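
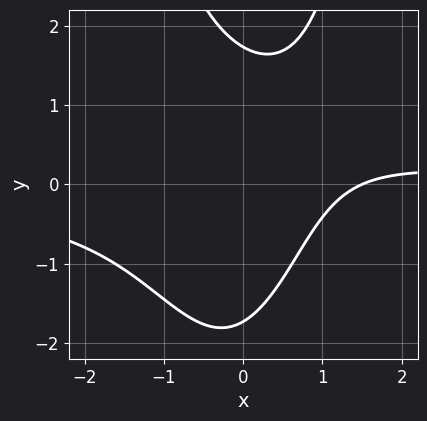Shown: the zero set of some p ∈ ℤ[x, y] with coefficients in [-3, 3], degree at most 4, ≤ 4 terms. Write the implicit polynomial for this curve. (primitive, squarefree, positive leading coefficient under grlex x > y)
(a) The degree is 3 — a generic line meets the curve in up to 3 points.
(b) Matching integer coefficients to the picture gives p.

2*x^2*y - y^2 - 2*x + 3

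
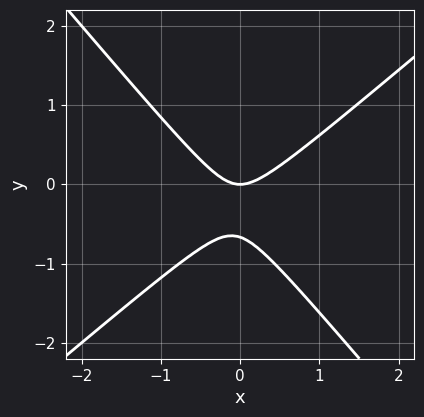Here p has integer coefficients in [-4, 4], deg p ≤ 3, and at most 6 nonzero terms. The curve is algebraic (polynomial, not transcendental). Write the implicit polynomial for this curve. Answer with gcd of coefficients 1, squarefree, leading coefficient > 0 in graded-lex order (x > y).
(a) Degree: no degree-1 curve has this shape, so deg p = 2.
(b) Reading off the gridlines: it meets the x-axis at x = 0 (among the integer gridlines); it meets the y-axis at y = 0 (among the integer gridlines).
(c) The integer polynomial consistent with all of this is the stated p.

3*x^2 - x*y - 3*y^2 - 2*y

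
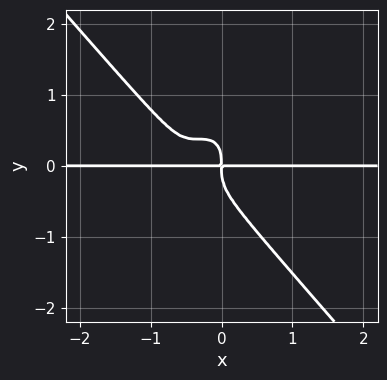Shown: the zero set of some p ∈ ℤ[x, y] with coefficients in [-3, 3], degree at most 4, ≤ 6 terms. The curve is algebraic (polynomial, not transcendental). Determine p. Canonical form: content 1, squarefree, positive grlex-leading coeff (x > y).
Degree: no degree-3 curve has this shape, so deg p = 4.
From the axis intercepts and sections: the visible x-axis segment lies entirely on the curve.
These observations pin down the coefficients.

3*x^3*y + 2*y^4 + 3*x^2*y + x*y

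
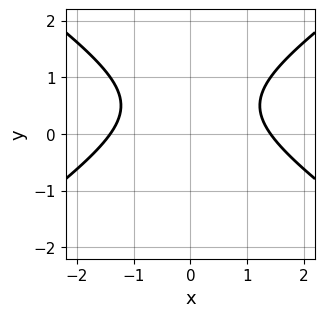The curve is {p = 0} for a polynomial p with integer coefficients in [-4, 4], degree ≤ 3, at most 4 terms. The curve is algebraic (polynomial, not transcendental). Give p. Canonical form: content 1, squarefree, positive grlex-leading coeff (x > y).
(a) deg p = 2. The shape is more complex than any degree-1 curve.
(b) Symmetries: it's symmetric under x → −x, forcing even powers of x.
(c) From the axis intercepts and sections: the curve avoids every integer y-axis point in the box.
(d) Putting this together gives p.

x^2 - 2*y^2 + 2*y - 2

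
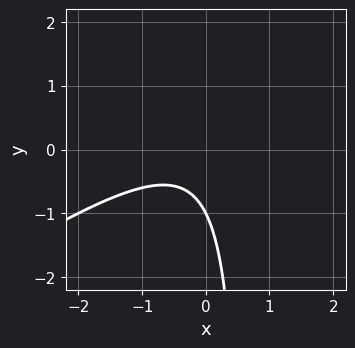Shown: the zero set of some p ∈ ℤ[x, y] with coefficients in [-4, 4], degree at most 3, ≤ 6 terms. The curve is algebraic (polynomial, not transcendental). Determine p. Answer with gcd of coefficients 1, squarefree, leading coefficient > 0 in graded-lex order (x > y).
2*x^2 - 3*x*y + x + 2*y + 2

First, the degree is 2 — a generic line meets the curve in up to 2 points.
Next, from the axis intercepts and sections: no x-intercept at any integer in the box; one y-axis crossing is at y = -1.
Finally, fitting integer coefficients to these (and the overall shape) gives p.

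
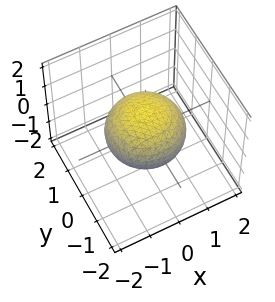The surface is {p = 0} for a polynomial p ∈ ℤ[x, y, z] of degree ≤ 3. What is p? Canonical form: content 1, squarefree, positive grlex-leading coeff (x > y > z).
2*x^2 + 2*y^2 + 3*z^2 - 3

First, deg p = 2. A closed, bounded, convex surface; a quadric.
Then, symmetries: the z ↦ −z reflection is a symmetry, so z appears only in even powers; rotational symmetry about the z-axis ⇒ p depends on x, y only through x² + y².
Next, against the integer gridlines: a circular section at z = 0 has radius between 1 and 2; the z-axis gridline crossings are at z ∈ {-1, 1}.
Finally, the integer polynomial consistent with all of this is the stated p.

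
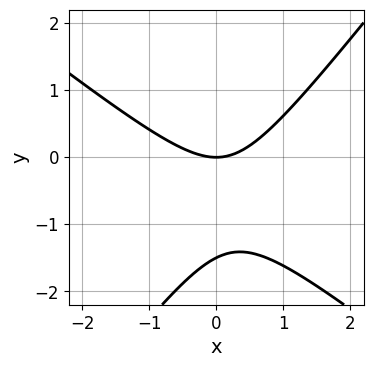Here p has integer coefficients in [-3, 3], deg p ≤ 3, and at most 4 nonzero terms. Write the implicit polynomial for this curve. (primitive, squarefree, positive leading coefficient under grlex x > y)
First, the degree is 2 — the shape is more complex than any degree-1 curve.
Then, observable constraints: one x-axis crossing is at x = 0; it crosses the y-axis at the gridline y = 0.
Finally, solving for integer coefficients yields p as stated.

2*x^2 + x*y - 2*y^2 - 3*y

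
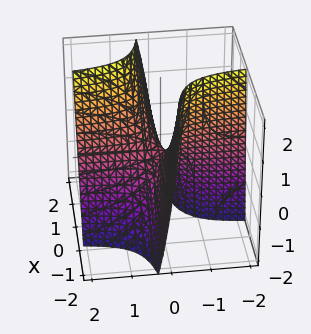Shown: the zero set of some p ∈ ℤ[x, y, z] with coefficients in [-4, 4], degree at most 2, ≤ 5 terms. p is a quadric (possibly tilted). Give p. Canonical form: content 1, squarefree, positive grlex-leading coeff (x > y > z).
(a) The degree is 2 — a generic line meets the surface in up to 2 points.
(b) Against the integer gridlines: it crosses the z-axis at the gridline z = 0; every point of the x-axis in the box is on the surface; the visible y-axis segment lies entirely on the surface.
(c) Together with the visible shape, these determine p as stated.

4*x*y - y*z - z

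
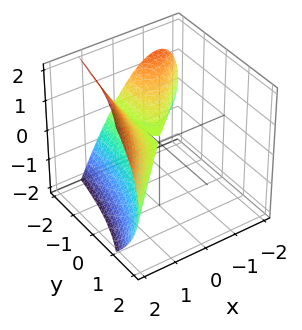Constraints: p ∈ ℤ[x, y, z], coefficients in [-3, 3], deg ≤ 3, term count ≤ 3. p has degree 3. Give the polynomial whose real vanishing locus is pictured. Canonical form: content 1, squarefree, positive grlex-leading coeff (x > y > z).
1. Degree: a generic line meets the surface in up to 3 points, so deg p = 3.
2. Against the integer gridlines: it crosses the x-axis at the gridline x = 0; it meets the z-axis at z = 0 (among the integer gridlines); the visible y-axis segment lies entirely on the surface.
3. Assembling these constraints gives the stated polynomial.

x^3 - x^2*y - z^2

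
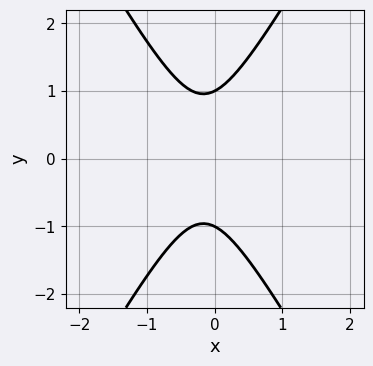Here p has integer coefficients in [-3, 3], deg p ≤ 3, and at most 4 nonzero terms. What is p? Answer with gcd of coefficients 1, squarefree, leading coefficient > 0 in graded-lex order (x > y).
3*x^2 - y^2 + x + 1

First, the degree is 2 — no degree-1 curve has this shape.
Then, symmetries: the y ↦ −y reflection is a symmetry, so y appears only in even powers.
Then, from the visible intercepts: among the integer gridlines, it crosses the y-axis at y ∈ {-1, 1}; it misses every integer gridline on the x-axis.
Finally, fitting integer coefficients to these (and the overall shape) gives p.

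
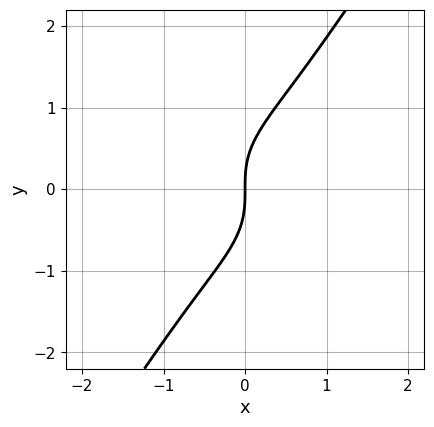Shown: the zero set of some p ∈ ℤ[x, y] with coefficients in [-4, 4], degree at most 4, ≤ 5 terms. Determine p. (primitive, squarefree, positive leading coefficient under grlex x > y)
Degree: a generic line meets the curve in up to 3 points, so deg p = 3.
Reading off the gridlines: one x-axis crossing is at x = 0; it meets the y-axis at y = 0 (among the integer gridlines).
The integer polynomial consistent with all of this is the stated p.

3*x^3 + 2*x*y^2 - 2*y^3 + 3*x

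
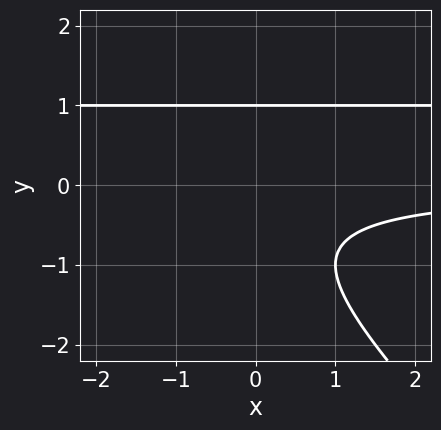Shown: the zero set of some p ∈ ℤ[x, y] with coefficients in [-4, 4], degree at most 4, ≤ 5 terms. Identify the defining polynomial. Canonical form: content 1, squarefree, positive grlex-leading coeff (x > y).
x*y^2 + y^3 - x*y - 1

Degree: no degree-2 curve has this shape, so deg p = 3.
From the axis intercepts and sections: one y-axis crossing is at y = 1; it misses every integer gridline on the x-axis.
Fitting integer coefficients to these (and the overall shape) gives p.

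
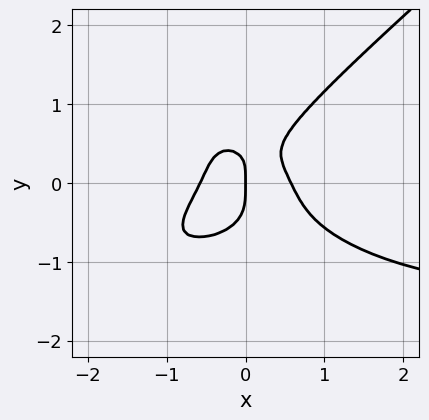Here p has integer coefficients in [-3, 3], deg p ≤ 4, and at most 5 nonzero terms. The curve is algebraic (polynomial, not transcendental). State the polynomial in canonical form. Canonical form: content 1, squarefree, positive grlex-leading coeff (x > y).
2*x^3*y - 3*y^4 + 3*x^3 + x*y - x

First, the degree is 4 — a generic line meets the curve in up to 4 points.
Then, observable constraints: it crosses the x-axis at the gridline x = 0; it crosses the y-axis at the gridline y = 0.
Finally, assembling these constraints gives the stated polynomial.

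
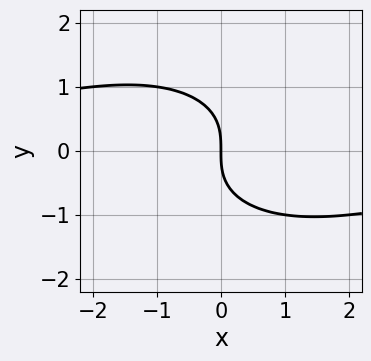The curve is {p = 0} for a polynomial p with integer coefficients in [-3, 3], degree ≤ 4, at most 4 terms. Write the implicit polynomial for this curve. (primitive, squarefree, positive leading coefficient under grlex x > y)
x^2*y + 2*y^3 + 3*x

First, deg p = 3. A generic line meets the curve in up to 3 points.
Then, against the integer gridlines: one x-axis crossing is at x = 0; it crosses the y-axis at the gridline y = 0.
Finally, assembling these constraints gives the stated polynomial.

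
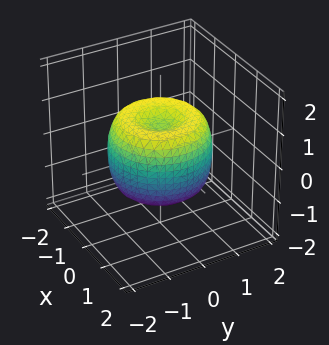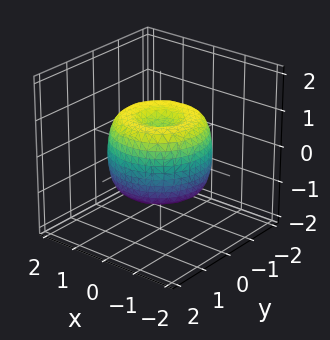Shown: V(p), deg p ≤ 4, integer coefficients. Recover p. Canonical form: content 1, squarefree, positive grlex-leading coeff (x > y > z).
(a) The degree is 4 — no degree-3 surface has this shape.
(b) Symmetries: rotational symmetry about the z-axis ⇒ p depends on x, y only through x² + y².
(c) Against the integer gridlines: a circular section at z = -1 has radius between 0 and 1.
(d) Solving for integer coefficients yields p as stated.

2*x^4 + 4*x^2*y^2 + 2*y^4 - 3*x^2 - 3*y^2 + 2*z^2 - 1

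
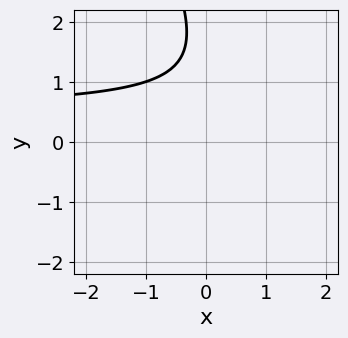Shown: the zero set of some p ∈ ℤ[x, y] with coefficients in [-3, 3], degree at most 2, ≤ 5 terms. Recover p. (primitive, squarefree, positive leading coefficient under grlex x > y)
2*x*y + y^2 - x - 3*y + 3

(a) deg p = 2.
(b) Observable constraints: the curve avoids every integer y-axis point in the box; no x-intercept at any integer in the box.
(c) Putting this together gives p.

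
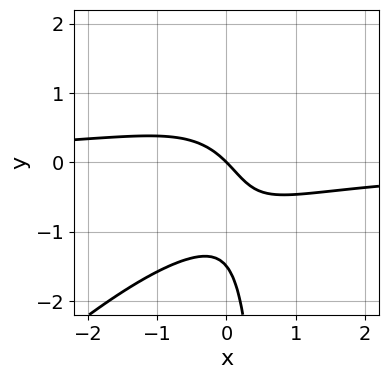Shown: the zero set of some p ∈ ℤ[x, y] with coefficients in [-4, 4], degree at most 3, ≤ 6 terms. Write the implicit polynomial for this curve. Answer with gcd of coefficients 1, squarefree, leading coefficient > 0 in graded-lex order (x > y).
3*x^2*y - 3*x*y^2 + 2*y^2 + 3*x + 3*y

First, deg p = 3. A generic line meets the curve in up to 3 points.
Then, checking where it meets the axes: it crosses the y-axis at the gridline y = 0; it meets the x-axis at x = 0 (among the integer gridlines).
Finally, assembling these constraints gives the stated polynomial.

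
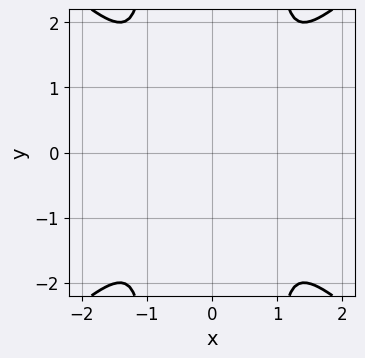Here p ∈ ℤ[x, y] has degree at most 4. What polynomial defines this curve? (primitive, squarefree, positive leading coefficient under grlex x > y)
x^4 - x^2*y^2 + y^2

1. Degree: a generic line meets the curve in up to 4 points, so deg p = 4.
2. Symmetries: mirror symmetry y ↦ −y ⇒ only even powers of y; the x ↦ −x reflection is a symmetry, so x appears only in even powers.
3. Putting this together gives p.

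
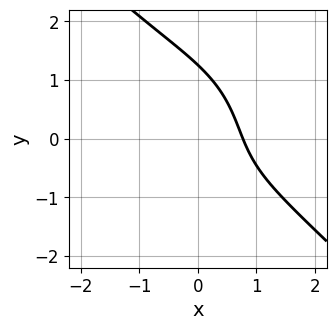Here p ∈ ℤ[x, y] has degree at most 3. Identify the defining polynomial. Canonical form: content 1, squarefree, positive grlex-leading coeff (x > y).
x^3 + y^3 + 2*x*y + 2*x - 2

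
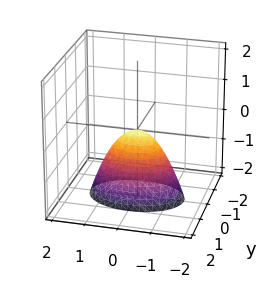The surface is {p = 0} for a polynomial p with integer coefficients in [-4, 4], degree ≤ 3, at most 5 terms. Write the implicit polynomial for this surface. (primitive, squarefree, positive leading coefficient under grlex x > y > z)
First, deg p = 2.
Then, symmetries: the y ↦ −y reflection is a symmetry, so y appears only in even powers; it's symmetric under x → −x, forcing even powers of x.
Next, reading off the gridlines: it crosses the x-axis at the gridline x = 0; it crosses the z-axis at the gridline z = 0; it meets the y-axis at y = 0 (among the integer gridlines).
Finally, these observations pin down the coefficients.

x^2 + 2*y^2 + z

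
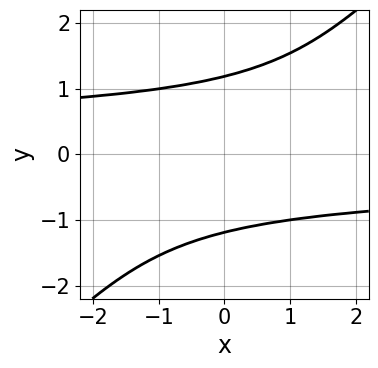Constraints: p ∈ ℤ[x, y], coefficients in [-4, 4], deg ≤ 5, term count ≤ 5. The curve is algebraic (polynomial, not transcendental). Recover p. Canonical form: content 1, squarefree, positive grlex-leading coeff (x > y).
x*y^3 - y^4 + 2

The degree is 4 — the shape is more complex than any degree-3 curve.
From the visible intercepts: no x-intercept at any integer in the box.
Assembling these constraints gives the stated polynomial.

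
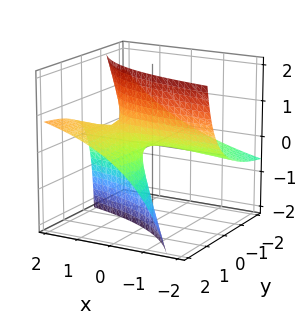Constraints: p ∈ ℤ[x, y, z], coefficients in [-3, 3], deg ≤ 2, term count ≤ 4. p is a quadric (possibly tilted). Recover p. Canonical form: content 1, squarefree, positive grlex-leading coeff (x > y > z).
x*y - x*z - 2*y*z + z

1. deg p = 2. A generic line meets the surface in up to 2 points.
2. From the axis intercepts and sections: the visible y-axis segment lies entirely on the surface; it crosses the z-axis at the gridline z = 0; the visible x-axis segment lies entirely on the surface.
3. Assembling these constraints gives the stated polynomial.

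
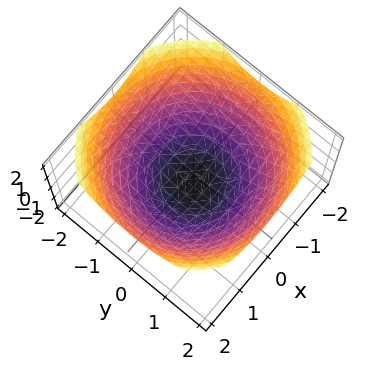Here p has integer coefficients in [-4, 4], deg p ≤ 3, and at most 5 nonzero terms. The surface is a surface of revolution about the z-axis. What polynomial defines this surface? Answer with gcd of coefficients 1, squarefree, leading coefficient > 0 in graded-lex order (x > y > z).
x^2 + y^2 - 2*z - 2

1. The degree is 2 — the shape is more complex than any degree-1 surface.
2. By symmetry, every cross-section ⟂ z is a circle, so x, y appear only via x² + y².
3. From the axis intercepts and sections: it meets the z-axis at z = -1 (among the integer gridlines); a circular section at z = 0 has radius between 1 and 2.
4. Putting this together gives p.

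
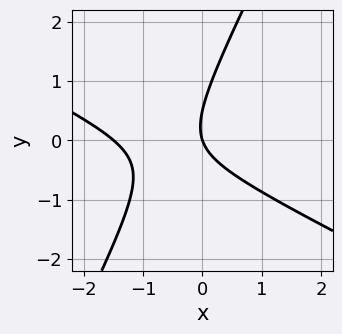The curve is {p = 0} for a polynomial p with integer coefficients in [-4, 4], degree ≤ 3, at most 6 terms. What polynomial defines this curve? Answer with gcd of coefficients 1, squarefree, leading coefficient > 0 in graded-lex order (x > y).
(a) Degree: the shape is more complex than any degree-1 curve, so deg p = 2.
(b) Observable constraints: it crosses the x-axis at the gridline x = 0; one y-axis crossing is at y = 0.
(c) Solving for integer coefficients yields p as stated.

2*x^2 + 3*x*y - 2*y^2 + 3*x + y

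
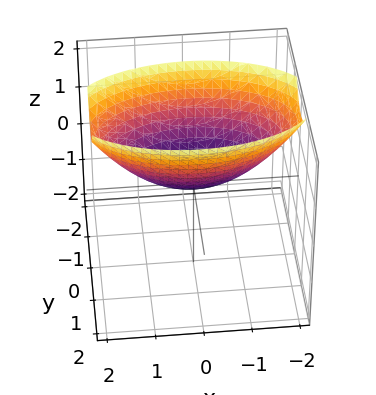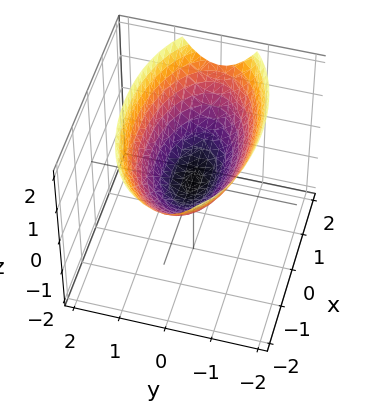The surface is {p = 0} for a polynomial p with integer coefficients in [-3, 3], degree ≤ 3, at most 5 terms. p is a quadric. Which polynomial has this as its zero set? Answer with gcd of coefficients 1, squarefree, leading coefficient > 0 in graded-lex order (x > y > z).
1. deg p = 2. A paraboloid; a quadric.
2. Symmetries: the x ↦ −x reflection is a symmetry, so x appears only in even powers; it's symmetric under y → −y, forcing even powers of y.
3. From the axis intercepts and sections: it crosses the x-axis at the gridline x = 0; one y-axis crossing is at y = 0; one z-axis crossing is at z = 0.
4. The integer polynomial consistent with all of this is the stated p.

x^2 + 3*y^2 - 3*z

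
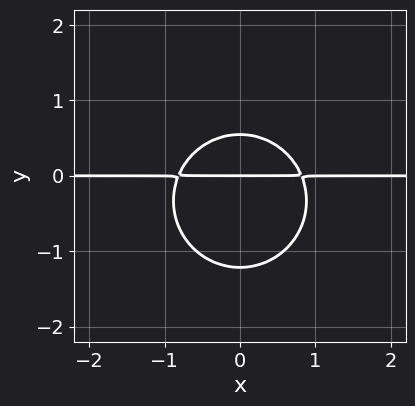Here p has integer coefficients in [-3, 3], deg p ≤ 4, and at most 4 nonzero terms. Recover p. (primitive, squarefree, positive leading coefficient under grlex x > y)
3*x^2*y + 3*y^3 + 2*y^2 - 2*y

(a) The degree is 3 — no degree-2 curve has this shape.
(b) Symmetries: mirror symmetry x ↦ −x ⇒ only even powers of x.
(c) From the visible intercepts: the visible x-axis segment lies entirely on the curve; one y-axis crossing is at y = 0.
(d) Matching integer coefficients to the picture gives p.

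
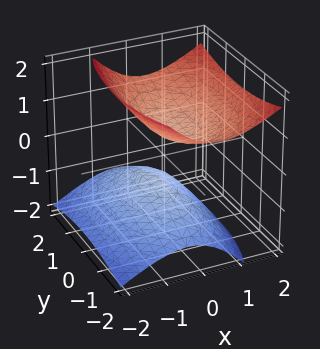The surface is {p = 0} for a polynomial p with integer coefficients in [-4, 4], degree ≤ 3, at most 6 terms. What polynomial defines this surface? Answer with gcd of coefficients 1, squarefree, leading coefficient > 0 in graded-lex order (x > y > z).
3*x^2 - 2*x*z + y^2 - 3*z^2 + 1

1. The picture has 2 separate pieces. Treating them together as one polynomial.
2. The degree is 2 — the shape is more complex than any degree-1 surface.
3. From the axis intercepts and sections: the surface avoids every integer x-axis point in the box; the surface avoids every integer y-axis point in the box.
4. Putting this together gives p.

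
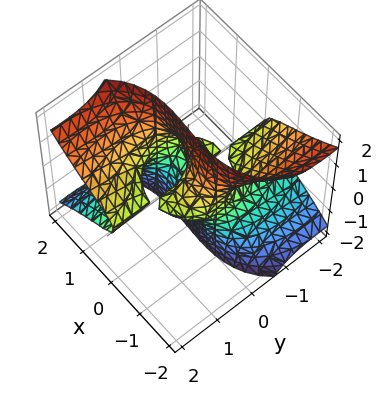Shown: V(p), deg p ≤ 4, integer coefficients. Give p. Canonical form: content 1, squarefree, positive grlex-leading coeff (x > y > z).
First, the degree is 3 — no degree-2 surface has this shape.
Then, against the integer gridlines: every point of the y-axis in the box is on the surface; every point of the z-axis in the box is on the surface; the x-axis gridline crossings are at x ∈ {-1, 0, 1}.
Finally, fitting integer coefficients to these (and the overall shape) gives p.

x^3 + x*y^2 - 3*y*z^2 - x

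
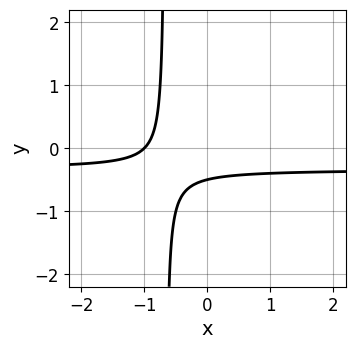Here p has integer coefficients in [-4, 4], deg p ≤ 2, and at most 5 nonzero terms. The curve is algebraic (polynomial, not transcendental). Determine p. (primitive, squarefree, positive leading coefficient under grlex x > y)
(a) The degree is 2 — no degree-1 curve has this shape.
(b) From the axis intercepts and sections: it meets the x-axis at x = -1 (among the integer gridlines).
(c) Together with the visible shape, these determine p as stated.

3*x*y + x + 2*y + 1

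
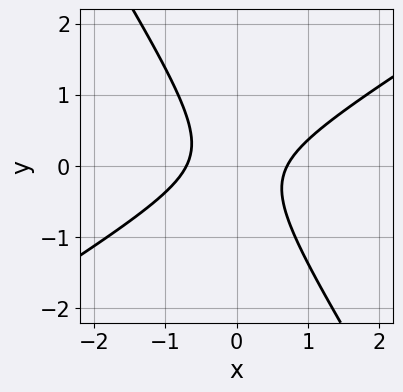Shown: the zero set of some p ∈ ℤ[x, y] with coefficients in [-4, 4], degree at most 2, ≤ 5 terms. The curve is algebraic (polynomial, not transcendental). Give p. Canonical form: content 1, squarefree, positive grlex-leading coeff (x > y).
2*x^2 - 2*x*y - 2*y^2 - 1

1. deg p = 2. A generic line meets the curve in up to 2 points.
2. Observable constraints: it misses every integer gridline on the y-axis.
3. Matching integer coefficients to the picture gives p.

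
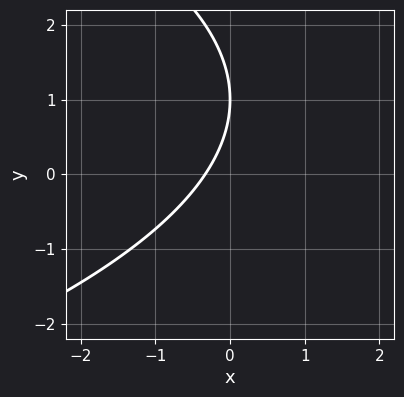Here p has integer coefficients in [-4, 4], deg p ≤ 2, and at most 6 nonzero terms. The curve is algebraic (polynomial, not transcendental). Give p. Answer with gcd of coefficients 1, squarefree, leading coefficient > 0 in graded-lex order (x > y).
y^2 + 3*x - 2*y + 1

The degree is 2 — no degree-1 curve has this shape.
Observable constraints: one y-axis crossing is at y = 1.
Together with the visible shape, these determine p as stated.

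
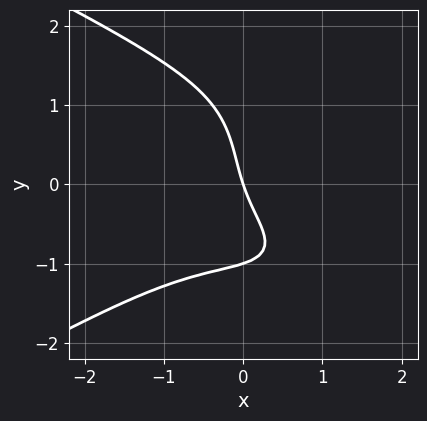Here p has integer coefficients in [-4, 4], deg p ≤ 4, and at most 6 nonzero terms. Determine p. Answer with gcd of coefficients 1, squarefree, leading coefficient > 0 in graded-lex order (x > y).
(a) Degree: no degree-3 curve has this shape, so deg p = 4.
(b) Reading off the gridlines: the y-axis gridline crossings are at y ∈ {-1, 0}; it crosses the x-axis at the gridline x = 0.
(c) Fitting integer coefficients to these (and the overall shape) gives p.

y^4 + x^3 + 2*x*y + 3*x + y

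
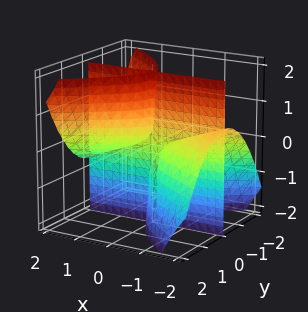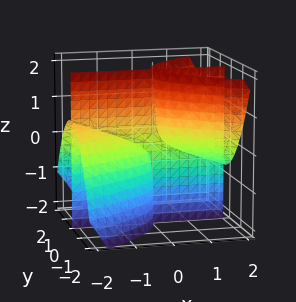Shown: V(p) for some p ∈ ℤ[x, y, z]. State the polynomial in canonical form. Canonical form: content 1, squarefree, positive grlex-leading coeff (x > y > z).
First, I count 3 distinct pieces. They look like related sheets of one shape, so recover p as a whole.
Next, deg p = 3. No degree-2 surface has this shape.
Next, from the visible intercepts: one y-axis crossing is at y = 0; every point of the x-axis in the box is on the surface; the visible z-axis segment lies entirely on the surface.
Finally, assembling these constraints gives the stated polynomial.

x^2*y + 3*x*y*z - 3*y^3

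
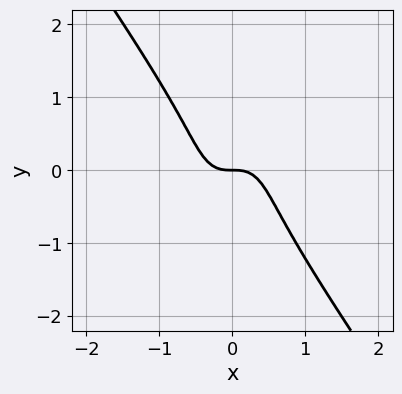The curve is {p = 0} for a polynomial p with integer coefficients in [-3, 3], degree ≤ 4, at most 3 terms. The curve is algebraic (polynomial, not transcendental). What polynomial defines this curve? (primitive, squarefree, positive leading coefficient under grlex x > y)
Degree: a generic line meets the curve in up to 3 points, so deg p = 3.
From the axis intercepts and sections: it crosses the y-axis at the gridline y = 0; it crosses the x-axis at the gridline x = 0.
Together with the visible shape, these determine p as stated.

3*x^3 + y^3 + y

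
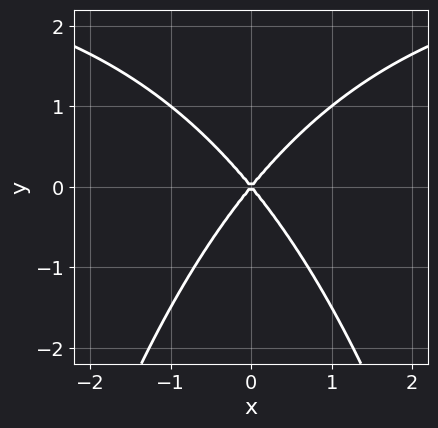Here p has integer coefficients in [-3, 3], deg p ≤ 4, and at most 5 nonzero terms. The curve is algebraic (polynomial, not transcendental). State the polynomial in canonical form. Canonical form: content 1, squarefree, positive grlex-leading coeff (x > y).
(a) Degree: the shape is more complex than any degree-2 curve, so deg p = 3.
(b) Symmetries: the x ↦ −x reflection is a symmetry, so x appears only in even powers.
(c) Reading off the gridlines: one y-axis crossing is at y = 0; it meets the x-axis at x = 0 (among the integer gridlines).
(d) Solving for integer coefficients yields p as stated.

x^2*y - 3*x^2 + 2*y^2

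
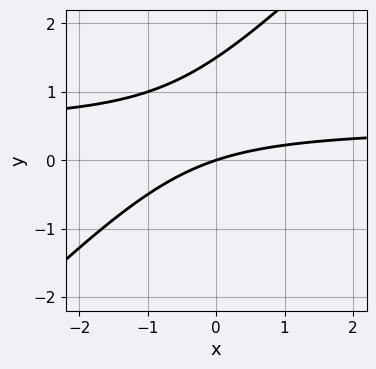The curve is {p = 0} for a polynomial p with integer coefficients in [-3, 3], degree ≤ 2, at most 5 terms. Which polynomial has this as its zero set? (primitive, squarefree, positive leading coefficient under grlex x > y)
2*x*y - 2*y^2 - x + 3*y

(a) Degree: a generic line meets the curve in up to 2 points, so deg p = 2.
(b) Against the integer gridlines: it meets the y-axis at y = 0 (among the integer gridlines); one x-axis crossing is at x = 0.
(c) Solving for integer coefficients yields p as stated.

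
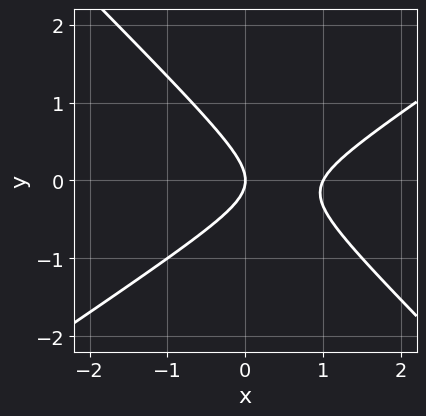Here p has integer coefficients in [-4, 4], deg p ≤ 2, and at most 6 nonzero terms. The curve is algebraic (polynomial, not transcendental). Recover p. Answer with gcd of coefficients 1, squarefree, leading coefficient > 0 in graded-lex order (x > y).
1. Degree: no degree-1 curve has this shape, so deg p = 2.
2. From the axis intercepts and sections: among the integer gridlines, it crosses the x-axis at x ∈ {0, 1}; one y-axis crossing is at y = 0.
3. Assembling these constraints gives the stated polynomial.

2*x^2 - x*y - 3*y^2 - 2*x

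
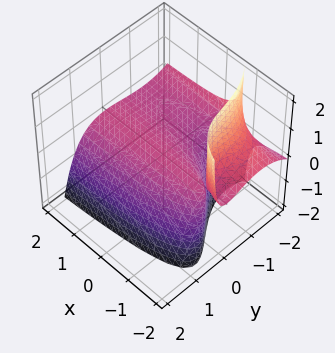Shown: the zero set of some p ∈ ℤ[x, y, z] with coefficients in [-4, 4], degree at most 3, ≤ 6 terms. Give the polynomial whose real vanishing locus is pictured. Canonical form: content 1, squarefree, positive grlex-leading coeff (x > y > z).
First, degree: no degree-2 surface has this shape, so deg p = 3.
Next, observable constraints: it meets the z-axis at z = 0 (among the integer gridlines); the visible x-axis segment lies entirely on the surface.
Finally, the integer polynomial consistent with all of this is the stated p. Check: (0, -2, 0) on the y-axis lies on the surface, and p(0, -2, 0) = 0. ✓

x*y*z - y^3 - 2*x*z - 2*y^2 - 3*z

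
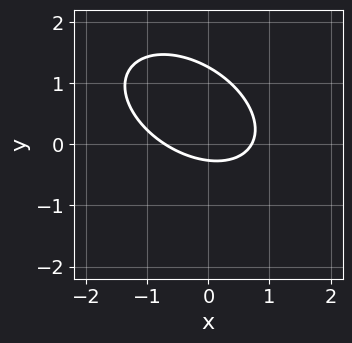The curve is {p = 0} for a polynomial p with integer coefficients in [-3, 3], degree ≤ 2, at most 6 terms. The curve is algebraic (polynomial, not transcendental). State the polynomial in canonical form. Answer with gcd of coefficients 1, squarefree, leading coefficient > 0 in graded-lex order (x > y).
2*x^2 + 2*x*y + 3*y^2 - 3*y - 1

(a) deg p = 2.
(b) Matching integer coefficients to the picture gives p.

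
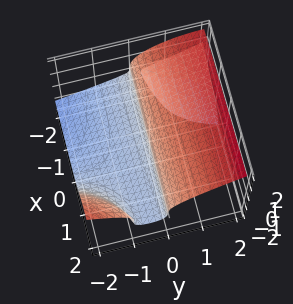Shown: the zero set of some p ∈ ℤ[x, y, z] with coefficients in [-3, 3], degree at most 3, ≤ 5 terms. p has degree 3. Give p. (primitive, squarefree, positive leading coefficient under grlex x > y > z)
x*y^2 - x*y*z - 2*z^3 + 2*y*z + 2*y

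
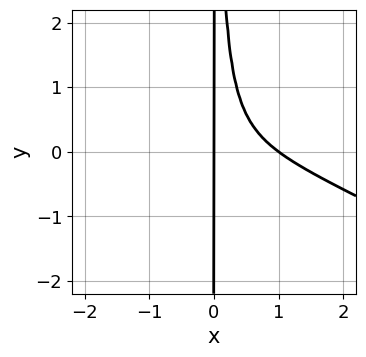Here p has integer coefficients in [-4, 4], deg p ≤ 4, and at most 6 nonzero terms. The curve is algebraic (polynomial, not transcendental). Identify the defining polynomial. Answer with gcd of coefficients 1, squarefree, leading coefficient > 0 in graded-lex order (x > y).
x^4 + 2*x^3*y + 2*x^2*y - x

First, degree: a generic line meets the curve in up to 4 points, so deg p = 4.
Next, observable constraints: the visible y-axis segment lies entirely on the curve; among the integer gridlines, it crosses the x-axis at x ∈ {0, 1}.
Finally, matching integer coefficients to the picture gives p.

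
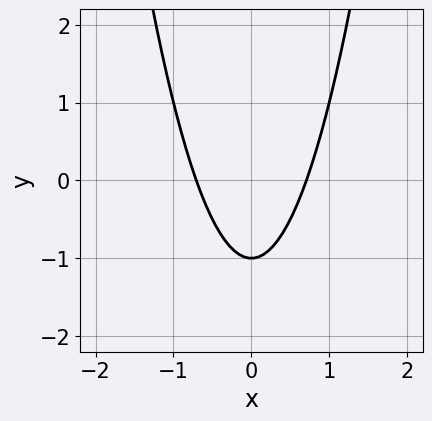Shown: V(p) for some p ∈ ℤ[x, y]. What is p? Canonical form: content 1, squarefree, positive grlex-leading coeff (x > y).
1. deg p = 2.
2. Symmetries: it's symmetric under x → −x, forcing even powers of x.
3. Checking where it meets the axes: it crosses the y-axis at the gridline y = -1.
4. The integer polynomial consistent with all of this is the stated p.

2*x^2 - y - 1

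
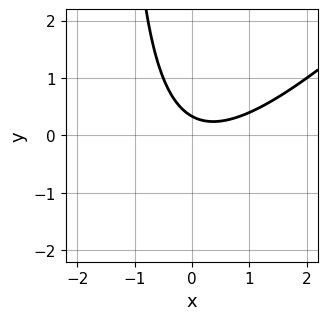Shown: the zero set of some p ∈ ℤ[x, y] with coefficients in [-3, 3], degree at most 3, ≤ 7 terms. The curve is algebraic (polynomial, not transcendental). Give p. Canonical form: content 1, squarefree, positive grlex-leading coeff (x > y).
2*x^2 - 2*x*y - x - 3*y + 1

(a) Degree: a generic line meets the curve in up to 2 points, so deg p = 2.
(b) From the visible intercepts: it misses every integer gridline on the x-axis.
(c) Assembling these constraints gives the stated polynomial.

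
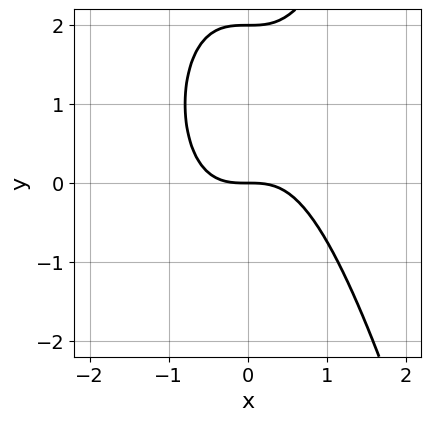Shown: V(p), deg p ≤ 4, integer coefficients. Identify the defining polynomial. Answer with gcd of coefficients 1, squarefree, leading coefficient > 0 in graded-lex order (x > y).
2*x^3 - y^2 + 2*y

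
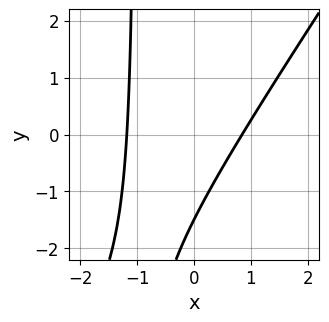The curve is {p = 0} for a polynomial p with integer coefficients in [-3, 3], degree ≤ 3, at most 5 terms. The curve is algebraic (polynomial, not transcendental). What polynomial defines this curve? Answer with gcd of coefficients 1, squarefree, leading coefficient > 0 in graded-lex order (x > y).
3*x^2 - 2*x*y + x - 2*y - 3

Degree: the shape is more complex than any degree-1 curve, so deg p = 2.
The integer polynomial consistent with all of this is the stated p.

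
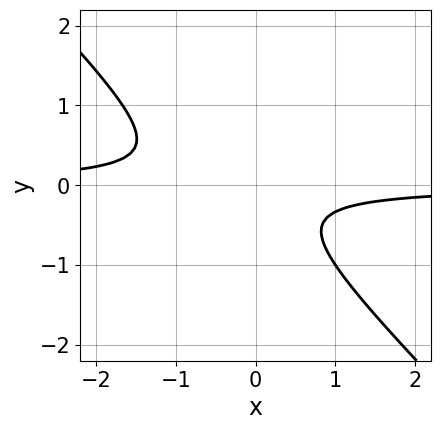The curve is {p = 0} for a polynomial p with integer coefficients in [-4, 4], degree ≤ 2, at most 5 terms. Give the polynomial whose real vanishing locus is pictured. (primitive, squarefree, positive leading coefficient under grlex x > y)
Degree: the shape is more complex than any degree-1 curve, so deg p = 2.
Observable constraints: the curve avoids every integer x-axis point in the box; the curve avoids every integer y-axis point in the box.
Solving for integer coefficients yields p as stated.

3*x*y + 3*y^2 + y + 1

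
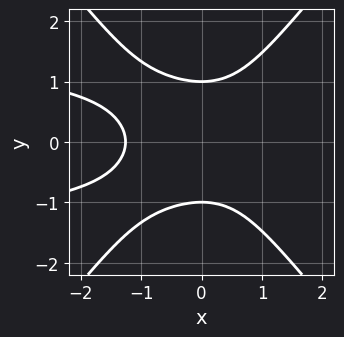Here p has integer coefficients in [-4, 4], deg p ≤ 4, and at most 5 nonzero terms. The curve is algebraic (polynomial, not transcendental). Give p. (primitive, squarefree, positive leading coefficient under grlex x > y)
3*x^2*y^2 - 2*y^4 + x^3 + 2

deg p = 4. The shape is more complex than any degree-3 curve.
Symmetries: it's symmetric under y → −y, forcing even powers of y.
Checking where it meets the axes: among the integer gridlines, it crosses the y-axis at y ∈ {-1, 1}.
Assembling these constraints gives the stated polynomial.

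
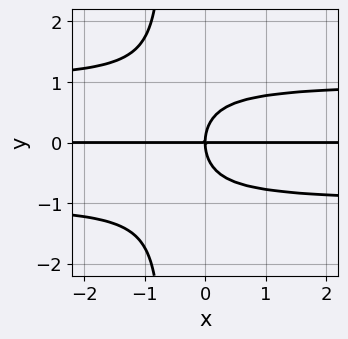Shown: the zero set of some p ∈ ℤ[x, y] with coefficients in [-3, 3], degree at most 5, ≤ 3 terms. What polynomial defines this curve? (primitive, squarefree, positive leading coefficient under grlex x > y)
3*x*y^3 + 2*y^3 - 3*x*y

1. The degree is 4 — the shape is more complex than any degree-3 curve.
2. Checking where it meets the axes: the visible x-axis segment lies entirely on the curve; it meets the y-axis at y = 0 (among the integer gridlines).
3. Matching integer coefficients to the picture gives p.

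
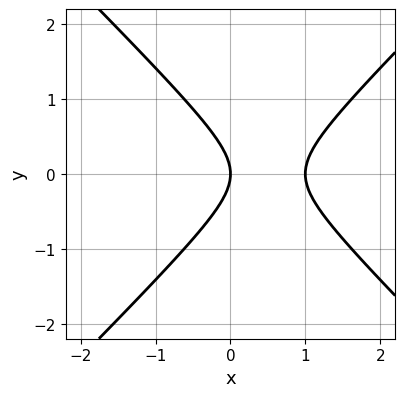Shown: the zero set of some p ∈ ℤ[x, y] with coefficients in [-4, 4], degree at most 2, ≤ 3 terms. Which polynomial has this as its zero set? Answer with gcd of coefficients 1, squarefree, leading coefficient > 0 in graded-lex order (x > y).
deg p = 2. A generic line meets the curve in up to 2 points.
Symmetries: it's symmetric under y → −y, forcing even powers of y.
Against the integer gridlines: it meets the y-axis at y = 0 (among the integer gridlines); among the integer gridlines, it crosses the x-axis at x ∈ {0, 1}.
Fitting integer coefficients to these (and the overall shape) gives p.

x^2 - y^2 - x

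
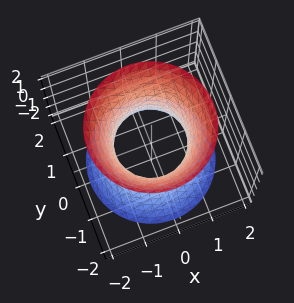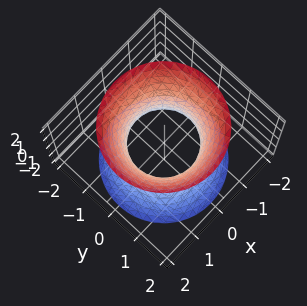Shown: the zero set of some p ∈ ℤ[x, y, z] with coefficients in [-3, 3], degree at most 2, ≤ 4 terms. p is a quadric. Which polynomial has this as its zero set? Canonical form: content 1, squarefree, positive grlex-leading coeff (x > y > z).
Degree: an hourglass — one-sheet hyperboloid; a quadric, so deg p = 2.
Symmetries: mirror symmetry z ↦ −z ⇒ only even powers of z; the surface is invariant under rotation about z: p = q(x² + y², z).
From the visible intercepts: among the integer gridlines, it crosses the y-axis at y ∈ {-1, 1}; a circular section at z = 0 has radius exactly 1; the x-axis gridline crossings are at x ∈ {-1, 1}; no z-intercept at any integer in the box.
Together with the visible shape, these determine p as stated.

2*x^2 + 2*y^2 - z^2 - 2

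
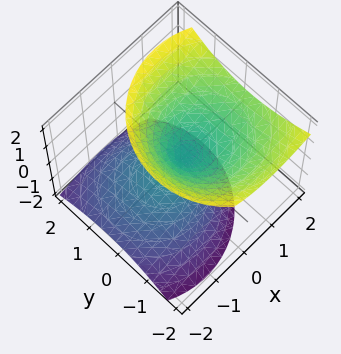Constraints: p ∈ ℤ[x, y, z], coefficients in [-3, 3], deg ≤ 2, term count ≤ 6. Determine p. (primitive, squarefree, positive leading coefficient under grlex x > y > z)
First, the picture has 2 separate pieces. They look like related sheets of one shape, so recover p as a whole.
Next, degree: a generic line meets the surface in up to 2 points, so deg p = 2.
Then, reading off the gridlines: it crosses the y-axis at the gridline y = 0; it meets the z-axis at z = 0 (among the integer gridlines).
Finally, together with the visible shape, these determine p as stated.

2*x^2 - 2*x*z + 2*y^2 + y*z - 2*z^2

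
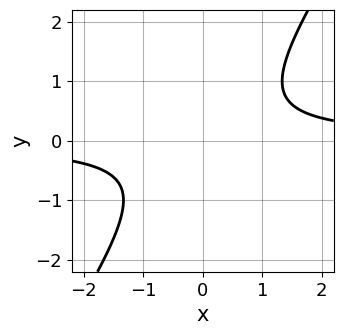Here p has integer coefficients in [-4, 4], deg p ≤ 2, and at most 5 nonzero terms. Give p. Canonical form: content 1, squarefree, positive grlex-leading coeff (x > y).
1. The degree is 2 — no degree-1 curve has this shape.
2. Checking where it meets the axes: no x-intercept at any integer in the box; no y-intercept at any integer in the box.
3. Together with the visible shape, these determine p as stated.

3*x*y - 2*y^2 - 2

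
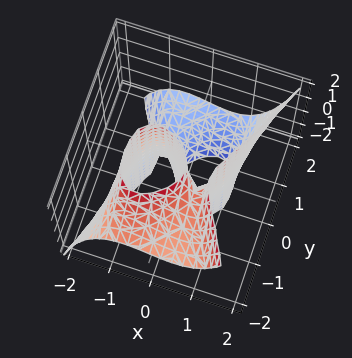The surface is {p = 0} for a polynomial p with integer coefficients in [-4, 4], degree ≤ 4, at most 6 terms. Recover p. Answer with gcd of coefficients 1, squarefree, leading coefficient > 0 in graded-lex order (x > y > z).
First, the degree is 3 — a generic line meets the surface in up to 3 points.
Then, observable constraints: the visible z-axis segment lies entirely on the surface; it meets the y-axis at y = 0 (among the integer gridlines).
Finally, matching integer coefficients to the picture gives p. Check: (-1, 0, 0) on the x-axis lies on the surface, and p(-1, 0, 0) = 0. ✓

2*x^3 - y^2*z - 2*x - 2*y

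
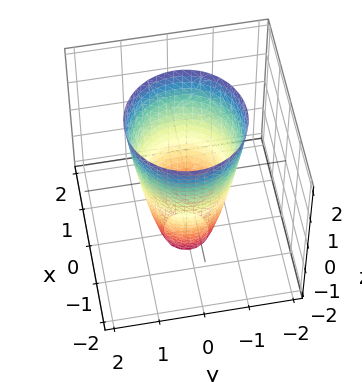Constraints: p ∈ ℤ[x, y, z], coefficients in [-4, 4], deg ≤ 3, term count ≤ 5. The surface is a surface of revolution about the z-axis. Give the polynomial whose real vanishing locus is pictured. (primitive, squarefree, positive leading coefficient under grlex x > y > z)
The degree is 2 — a generic line meets the surface in up to 2 points.
Symmetries: rotational symmetry about the z-axis ⇒ p depends on x, y only through x² + y².
Reading off the gridlines: the y-axis gridline crossings are at y ∈ {-1, 1}; among the integer gridlines, it crosses the x-axis at x ∈ {-1, 1}; no z-intercept at any integer in the box.
The integer polynomial consistent with all of this is the stated p.

3*x^2 + 3*y^2 - z - 3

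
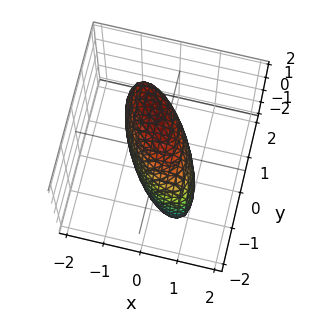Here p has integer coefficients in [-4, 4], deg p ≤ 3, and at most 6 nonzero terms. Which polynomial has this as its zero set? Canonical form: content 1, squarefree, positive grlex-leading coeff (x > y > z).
3*x^2 + 3*x*y + 2*y^2 - y*z + z^2 - 2

(a) The degree is 2 — no degree-1 surface has this shape.
(b) Observable constraints: among the integer gridlines, it crosses the y-axis at y ∈ {-1, 1}.
(c) Putting this together gives p.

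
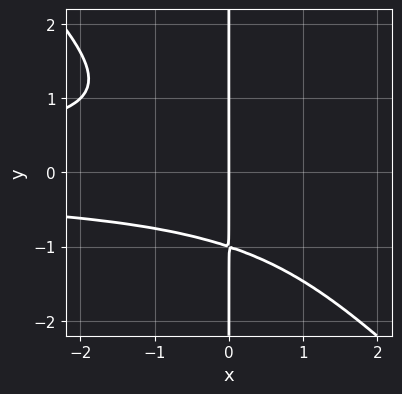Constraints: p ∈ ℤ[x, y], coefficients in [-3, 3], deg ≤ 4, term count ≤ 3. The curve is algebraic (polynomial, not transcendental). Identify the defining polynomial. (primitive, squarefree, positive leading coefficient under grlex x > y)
x^2*y^2 + x*y^3 + x

The degree is 4 — the shape is more complex than any degree-3 curve.
Checking where it meets the axes: it crosses the x-axis at the gridline x = 0; every point of the y-axis in the box is on the curve.
Fitting integer coefficients to these (and the overall shape) gives p.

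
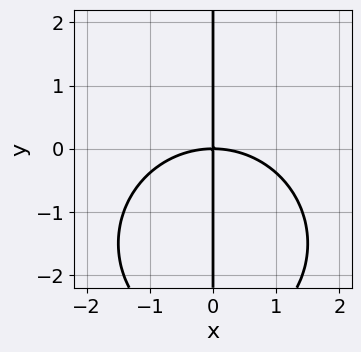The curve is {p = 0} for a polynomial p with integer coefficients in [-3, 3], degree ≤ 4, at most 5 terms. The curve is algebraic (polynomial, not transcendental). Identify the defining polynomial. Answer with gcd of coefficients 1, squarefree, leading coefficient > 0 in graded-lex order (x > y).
x^3 + x*y^2 + 3*x*y

Degree: no degree-2 curve has this shape, so deg p = 3.
From the axis intercepts and sections: the visible y-axis segment lies entirely on the curve; it crosses the x-axis at the gridline x = 0.
Assembling these constraints gives the stated polynomial.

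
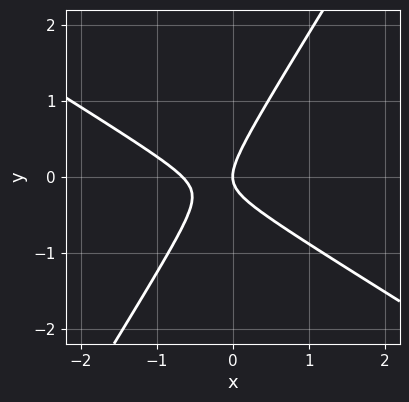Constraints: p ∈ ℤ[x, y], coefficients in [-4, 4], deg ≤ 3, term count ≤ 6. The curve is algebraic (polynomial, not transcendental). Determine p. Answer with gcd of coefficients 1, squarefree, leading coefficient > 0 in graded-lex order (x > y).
(a) The degree is 2 — no degree-1 curve has this shape.
(b) Checking where it meets the axes: it crosses the y-axis at the gridline y = 0; it meets the x-axis at x = 0 (among the integer gridlines).
(c) Fitting integer coefficients to these (and the overall shape) gives p.

3*x^2 + 3*x*y - 3*y^2 + 2*x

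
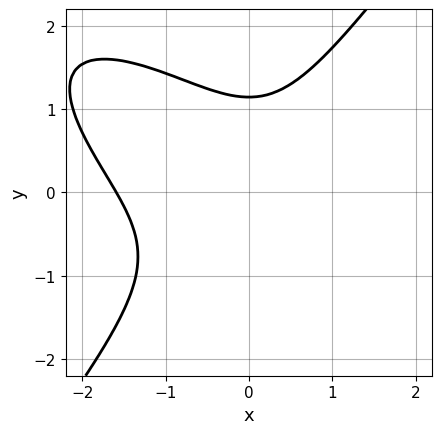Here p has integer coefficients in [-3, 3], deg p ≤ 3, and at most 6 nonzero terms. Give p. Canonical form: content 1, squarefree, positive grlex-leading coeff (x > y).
First, deg p = 3.
Finally, putting this together gives p.

2*x^3 + 2*x^2*y - 2*y^3 + 2*x^2 + 3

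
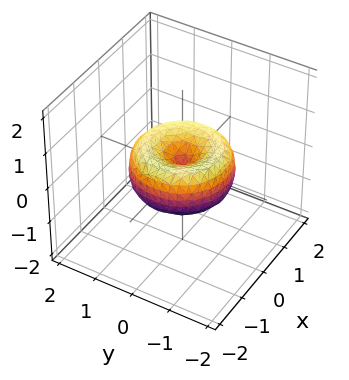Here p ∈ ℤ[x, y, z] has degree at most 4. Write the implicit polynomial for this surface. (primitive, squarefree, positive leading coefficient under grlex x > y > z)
2*x^4 + 4*x^2*y^2 + 2*y^4 - 3*x^2 - 3*y^2 + 3*z^2

(a) deg p = 4.
(b) Symmetries: the z-axis is an axis of rotation, so x and y enter only as x² + y².
(c) Observable constraints: it meets the y-axis at y = 0 (among the integer gridlines); it meets the x-axis at x = 0 (among the integer gridlines); it meets the z-axis at z = 0 (among the integer gridlines); a circular section at z = 0 has radius between 1 and 2.
(d) Solving for integer coefficients yields p as stated.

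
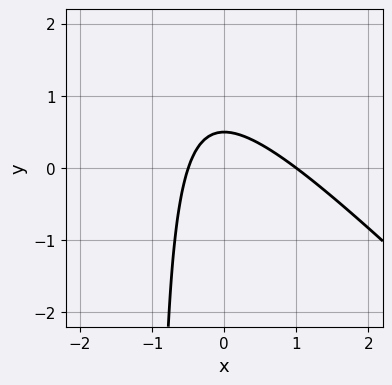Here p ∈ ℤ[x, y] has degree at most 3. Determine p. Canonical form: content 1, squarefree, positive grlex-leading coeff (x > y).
2*x^2 + 2*x*y - x + 2*y - 1

1. The degree is 2 — the shape is more complex than any degree-1 curve.
2. Reading off the gridlines: one x-axis crossing is at x = 1.
3. Solving for integer coefficients yields p as stated.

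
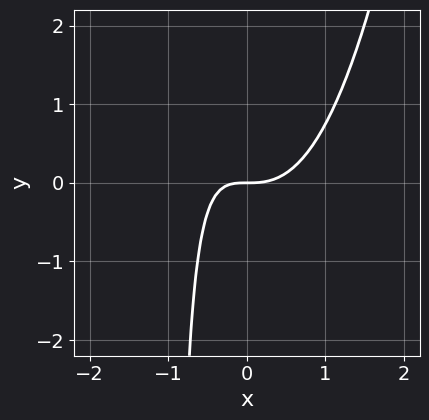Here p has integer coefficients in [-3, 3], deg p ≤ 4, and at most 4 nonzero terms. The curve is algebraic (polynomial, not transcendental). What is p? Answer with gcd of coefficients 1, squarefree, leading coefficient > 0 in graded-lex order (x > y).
3*x^3 - 2*x*y - 2*y

Degree: a generic line meets the curve in up to 3 points, so deg p = 3.
Checking where it meets the axes: one x-axis crossing is at x = 0; it meets the y-axis at y = 0 (among the integer gridlines).
Together with the visible shape, these determine p as stated.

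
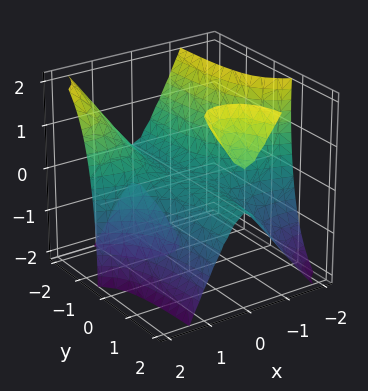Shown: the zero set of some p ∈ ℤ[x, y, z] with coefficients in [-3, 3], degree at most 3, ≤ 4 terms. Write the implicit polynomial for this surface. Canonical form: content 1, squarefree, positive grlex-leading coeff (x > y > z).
x^3 + 3*x^2*y - y*z^2 + 2*z

1. There are 3 components. Treating them together as one polynomial.
2. The degree is 3 — no degree-2 surface has this shape.
3. Checking where it meets the axes: one x-axis crossing is at x = 0; one z-axis crossing is at z = 0; every point of the y-axis in the box is on the surface.
4. Together with the visible shape, these determine p as stated.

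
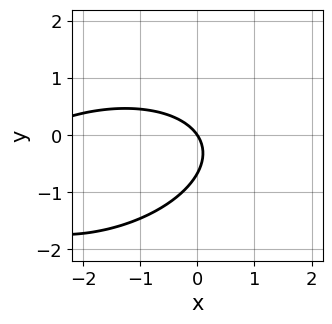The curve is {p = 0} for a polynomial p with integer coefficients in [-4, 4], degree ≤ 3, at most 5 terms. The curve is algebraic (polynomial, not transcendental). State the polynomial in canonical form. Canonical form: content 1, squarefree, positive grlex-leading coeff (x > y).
First, deg p = 2. No degree-1 curve has this shape.
Next, observable constraints: it crosses the y-axis at the gridline y = 0; it meets the x-axis at x = 0 (among the integer gridlines).
Finally, together with the visible shape, these determine p as stated.

x^2 - x*y + 3*y^2 + 3*x + 2*y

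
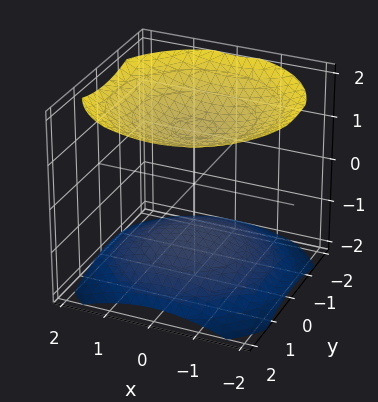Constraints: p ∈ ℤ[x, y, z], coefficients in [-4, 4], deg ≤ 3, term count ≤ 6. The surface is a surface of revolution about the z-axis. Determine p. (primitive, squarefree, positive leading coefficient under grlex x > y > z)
x^2 + y^2 - 2*z^2 + 3

(a) The picture has 2 separate pieces. Treating them together as one polynomial.
(b) deg p = 2. No degree-1 surface has this shape.
(c) Symmetry: the z-axis is an axis of rotation, so x and y enter only as x² + y².
(d) Checking where it meets the axes: it misses every integer gridline on the y-axis; the surface avoids every integer x-axis point in the box.
(e) Fitting integer coefficients to these (and the overall shape) gives p.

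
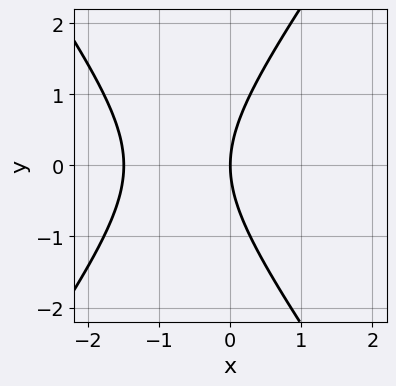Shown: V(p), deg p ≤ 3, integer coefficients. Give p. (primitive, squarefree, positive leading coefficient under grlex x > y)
Degree: a generic line meets the curve in up to 2 points, so deg p = 2.
Symmetries: mirror symmetry y ↦ −y ⇒ only even powers of y.
From the visible intercepts: it crosses the x-axis at the gridline x = 0; it crosses the y-axis at the gridline y = 0.
Fitting integer coefficients to these (and the overall shape) gives p.

2*x^2 - y^2 + 3*x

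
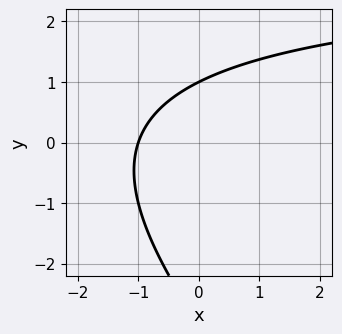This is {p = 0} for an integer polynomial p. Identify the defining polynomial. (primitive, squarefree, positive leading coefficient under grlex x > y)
1. The degree is 2 — a generic line meets the curve in up to 2 points.
2. Reading off the gridlines: it meets the x-axis at x = -1 (among the integer gridlines); one y-axis crossing is at y = 1.
3. Matching integer coefficients to the picture gives p.

x*y + y^2 - 3*x + 2*y - 3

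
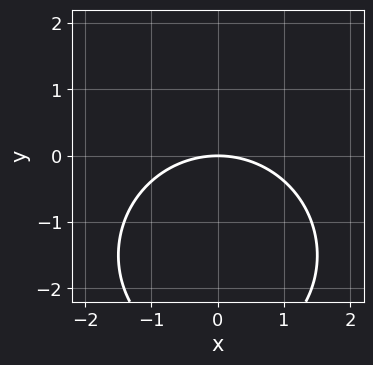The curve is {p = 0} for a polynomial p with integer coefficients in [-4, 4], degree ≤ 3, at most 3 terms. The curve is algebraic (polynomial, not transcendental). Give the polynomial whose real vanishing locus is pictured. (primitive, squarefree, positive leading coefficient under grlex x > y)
x^2 + y^2 + 3*y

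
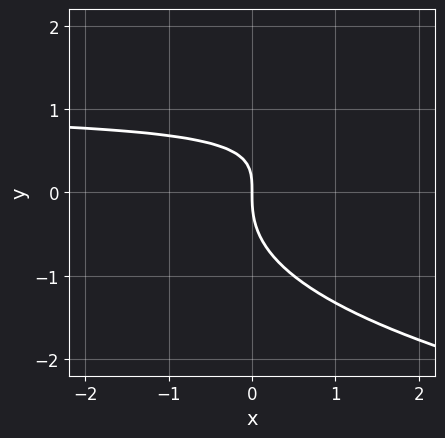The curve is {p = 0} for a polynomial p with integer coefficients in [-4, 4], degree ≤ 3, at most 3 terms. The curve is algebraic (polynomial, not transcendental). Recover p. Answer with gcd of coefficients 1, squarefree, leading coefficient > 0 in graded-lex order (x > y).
y^3 - x*y + x

1. The degree is 3 — the shape is more complex than any degree-2 curve.
2. Observable constraints: it crosses the x-axis at the gridline x = 0; it crosses the y-axis at the gridline y = 0.
3. Fitting integer coefficients to these (and the overall shape) gives p.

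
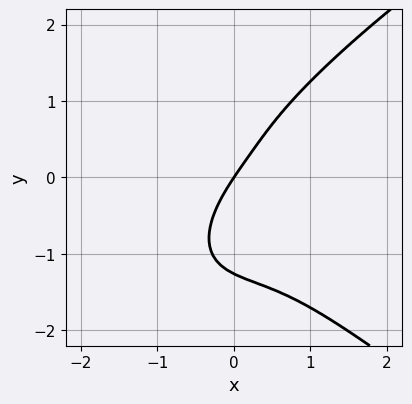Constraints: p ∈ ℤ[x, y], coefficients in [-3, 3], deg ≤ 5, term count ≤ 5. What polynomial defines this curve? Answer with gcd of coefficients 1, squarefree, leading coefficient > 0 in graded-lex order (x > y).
y^4 - 3*x^3 + x^2 - 3*x + 2*y

First, degree: a generic line meets the curve in up to 4 points, so deg p = 4.
Then, from the axis intercepts and sections: it meets the x-axis at x = 0 (among the integer gridlines); one y-axis crossing is at y = 0.
Finally, together with the visible shape, these determine p as stated.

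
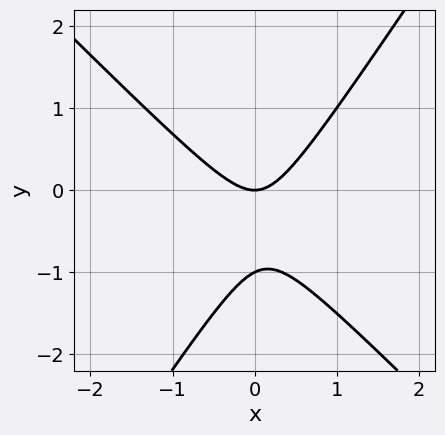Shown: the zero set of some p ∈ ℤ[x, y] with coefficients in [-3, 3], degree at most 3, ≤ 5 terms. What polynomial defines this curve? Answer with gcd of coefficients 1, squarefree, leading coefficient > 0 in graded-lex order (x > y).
3*x^2 + x*y - 2*y^2 - 2*y

(a) The degree is 2 — no degree-1 curve has this shape.
(b) From the visible intercepts: it meets the x-axis at x = 0 (among the integer gridlines); among the integer gridlines, it crosses the y-axis at y ∈ {-1, 0}.
(c) The integer polynomial consistent with all of this is the stated p.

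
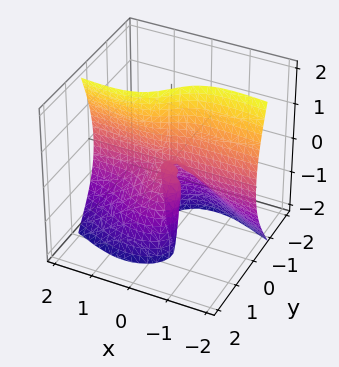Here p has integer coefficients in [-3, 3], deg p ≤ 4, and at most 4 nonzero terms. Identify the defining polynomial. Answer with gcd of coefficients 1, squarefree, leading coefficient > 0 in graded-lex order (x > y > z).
1. deg p = 3. A generic line meets the surface in up to 3 points.
2. Reading off the gridlines: every point of the x-axis in the box is on the surface; the visible z-axis segment lies entirely on the surface; it crosses the y-axis at the gridline y = 0.
3. Matching integer coefficients to the picture gives p.

3*x^2*y - x*z^2 + 3*y^3 + 2*y*z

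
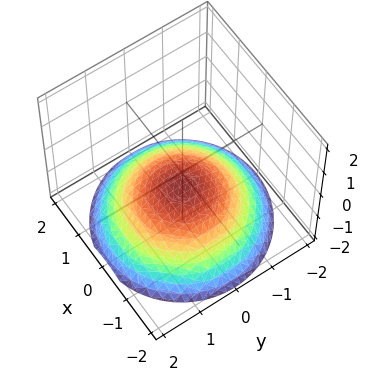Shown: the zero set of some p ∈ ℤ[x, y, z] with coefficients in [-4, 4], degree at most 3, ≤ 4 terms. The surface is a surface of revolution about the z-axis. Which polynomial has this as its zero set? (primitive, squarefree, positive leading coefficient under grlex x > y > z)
x^2 + y^2 + 3*z + 2

(a) The degree is 2 — the shape is more complex than any degree-1 surface.
(b) Symmetries: the surface is invariant under rotation about z: p = q(x² + y², z).
(c) Reading off the gridlines: it misses every integer gridline on the y-axis; it misses every integer gridline on the x-axis.
(d) The integer polynomial consistent with all of this is the stated p.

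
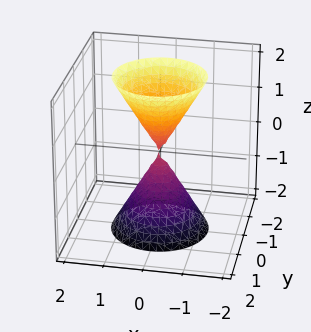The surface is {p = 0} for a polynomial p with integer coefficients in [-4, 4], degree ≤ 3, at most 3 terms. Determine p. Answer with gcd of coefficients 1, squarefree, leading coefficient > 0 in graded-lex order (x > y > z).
First, the picture has 2 separate pieces.
Next, degree: a double cone through the origin; a quadric, so deg p = 2.
Next, symmetries: mirror symmetry z ↦ −z ⇒ only even powers of z; the z-axis is an axis of rotation, so x and y enter only as x² + y².
Next, observable constraints: a circular section at z = 2 has radius between 1 and 2; one y-axis crossing is at y = 0; one x-axis crossing is at x = 0; it meets the z-axis at z = 0 (among the integer gridlines).
Finally, these observations pin down the coefficients.

3*x^2 + 3*y^2 - z^2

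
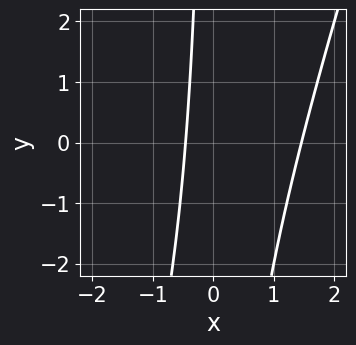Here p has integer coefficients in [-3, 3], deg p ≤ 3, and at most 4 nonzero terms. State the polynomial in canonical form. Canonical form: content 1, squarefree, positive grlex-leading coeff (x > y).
3*x^2 - x*y - 3*x - 2

(a) The degree is 2 — a generic line meets the curve in up to 2 points.
(b) From the visible intercepts: no y-intercept at any integer in the box.
(c) Assembling these constraints gives the stated polynomial.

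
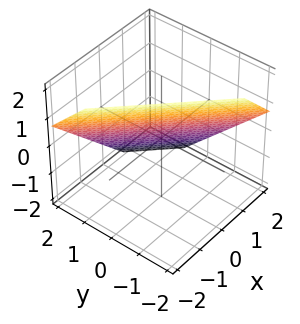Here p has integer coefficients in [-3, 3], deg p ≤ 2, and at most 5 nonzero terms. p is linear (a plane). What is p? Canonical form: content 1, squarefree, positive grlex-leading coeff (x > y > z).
3*x + 3*y + 3*z - 2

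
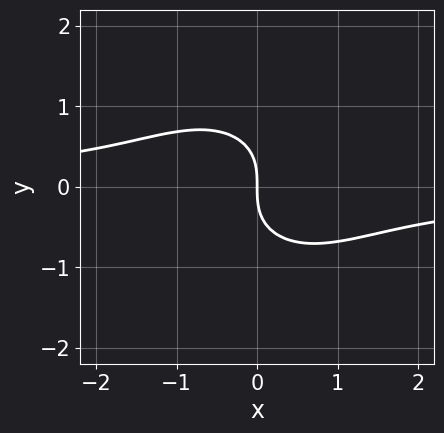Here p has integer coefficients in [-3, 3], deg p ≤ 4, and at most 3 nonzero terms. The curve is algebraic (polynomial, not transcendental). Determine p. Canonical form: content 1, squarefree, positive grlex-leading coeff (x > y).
(a) deg p = 3.
(b) Against the integer gridlines: one y-axis crossing is at y = 0; it crosses the x-axis at the gridline x = 0.
(c) Fitting integer coefficients to these (and the overall shape) gives p.

x^2*y + y^3 + x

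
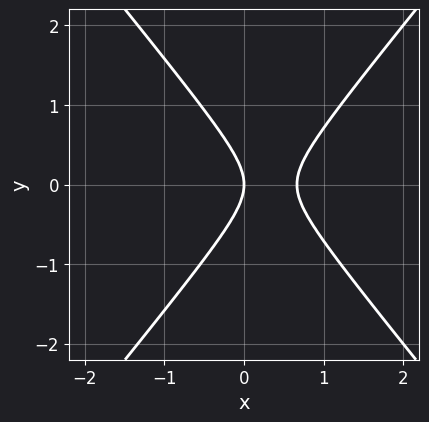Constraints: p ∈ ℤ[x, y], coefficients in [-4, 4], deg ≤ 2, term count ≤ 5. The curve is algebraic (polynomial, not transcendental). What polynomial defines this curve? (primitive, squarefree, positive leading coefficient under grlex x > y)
1. deg p = 2. The shape is more complex than any degree-1 curve.
2. Symmetries: mirror symmetry y ↦ −y ⇒ only even powers of y.
3. From the visible intercepts: one x-axis crossing is at x = 0; one y-axis crossing is at y = 0.
4. Together with the visible shape, these determine p as stated.

3*x^2 - 2*y^2 - 2*x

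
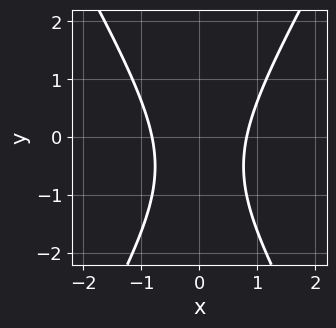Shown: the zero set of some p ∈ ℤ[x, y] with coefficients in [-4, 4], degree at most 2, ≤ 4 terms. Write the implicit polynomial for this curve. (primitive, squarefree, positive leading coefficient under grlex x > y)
(a) The degree is 2 — a generic line meets the curve in up to 2 points.
(b) Symmetries: it's symmetric under x → −x, forcing even powers of x.
(c) From the axis intercepts and sections: the curve avoids every integer y-axis point in the box.
(d) Assembling these constraints gives the stated polynomial.

3*x^2 - y^2 - y - 2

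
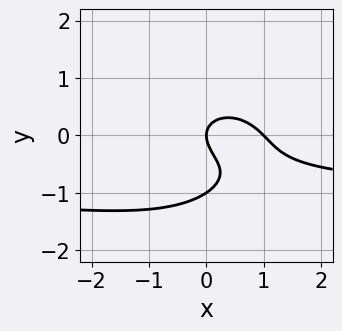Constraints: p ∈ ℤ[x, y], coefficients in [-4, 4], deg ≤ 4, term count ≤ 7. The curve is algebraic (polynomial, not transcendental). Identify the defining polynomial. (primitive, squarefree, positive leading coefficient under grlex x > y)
deg p = 3.
Against the integer gridlines: the y-axis gridline crossings are at y ∈ {-1, 0}; the x-axis gridline crossings are at x ∈ {0, 1}.
Matching integer coefficients to the picture gives p.

2*x^2*y + 3*y^3 + 2*x^2 + 3*y^2 - 2*x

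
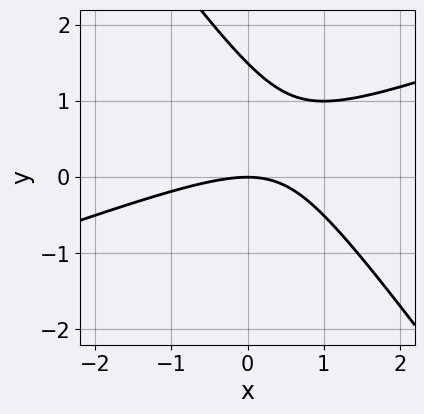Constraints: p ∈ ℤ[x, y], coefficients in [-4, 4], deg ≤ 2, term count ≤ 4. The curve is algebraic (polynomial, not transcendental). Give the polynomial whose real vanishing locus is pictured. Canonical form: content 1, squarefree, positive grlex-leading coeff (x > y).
x^2 - 2*x*y - 2*y^2 + 3*y

Degree: a generic line meets the curve in up to 2 points, so deg p = 2.
From the axis intercepts and sections: it meets the x-axis at x = 0 (among the integer gridlines); it crosses the y-axis at the gridline y = 0.
Putting this together gives p.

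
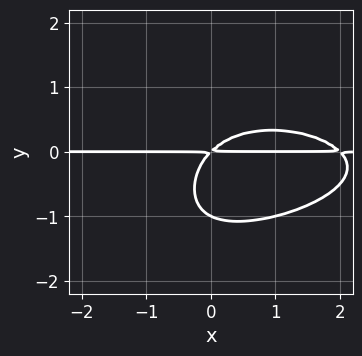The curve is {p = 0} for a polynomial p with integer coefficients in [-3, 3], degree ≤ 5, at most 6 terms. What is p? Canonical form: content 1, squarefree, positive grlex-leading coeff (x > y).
(a) deg p = 4.
(b) Observable constraints: every point of the x-axis in the box is on the curve; it crosses the y-axis at the gridline y = -1.
(c) These observations pin down the coefficients.

x*y^3 + x^2*y + 2*y^3 - 2*x*y + 2*y^2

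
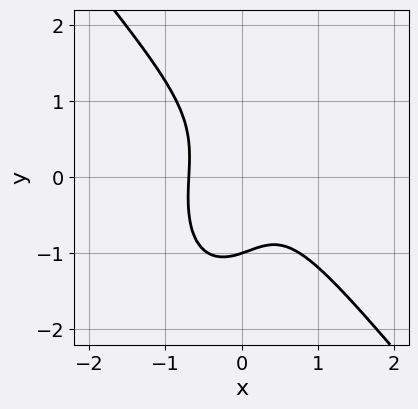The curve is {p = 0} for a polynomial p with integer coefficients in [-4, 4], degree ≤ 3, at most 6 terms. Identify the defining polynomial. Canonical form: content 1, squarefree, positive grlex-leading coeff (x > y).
1. The degree is 3 — no degree-2 curve has this shape.
2. From the axis intercepts and sections: it meets the y-axis at y = -1 (among the integer gridlines).
3. These observations pin down the coefficients.

3*x^3 + x^2*y + y^3 + x*y + 1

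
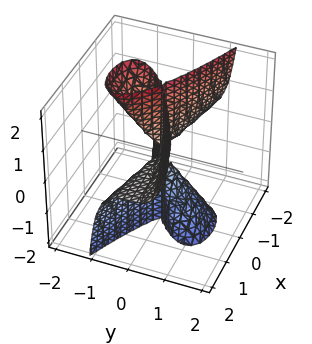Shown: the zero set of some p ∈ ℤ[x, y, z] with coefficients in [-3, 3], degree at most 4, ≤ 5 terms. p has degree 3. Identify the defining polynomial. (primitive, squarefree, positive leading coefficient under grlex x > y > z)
x^2*z - 3*y^3 - 2*y^2*z

The degree is 3 — the shape is more complex than any degree-2 surface.
Against the integer gridlines: the visible x-axis segment lies entirely on the surface; every point of the z-axis in the box is on the surface.
Matching integer coefficients to the picture gives p.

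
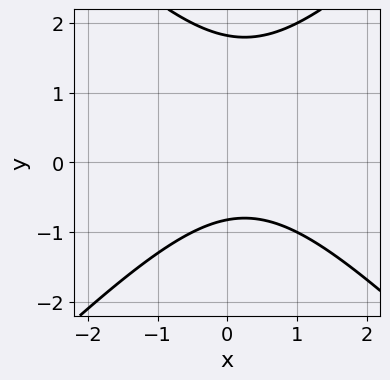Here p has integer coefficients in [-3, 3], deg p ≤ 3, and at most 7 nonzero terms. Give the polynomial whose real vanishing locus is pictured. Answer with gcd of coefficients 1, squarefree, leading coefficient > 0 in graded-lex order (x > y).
First, the degree is 2 — a generic line meets the curve in up to 2 points.
Then, reading off the gridlines: no x-intercept at any integer in the box.
Finally, matching integer coefficients to the picture gives p.

2*x^2 - 2*y^2 - x + 2*y + 3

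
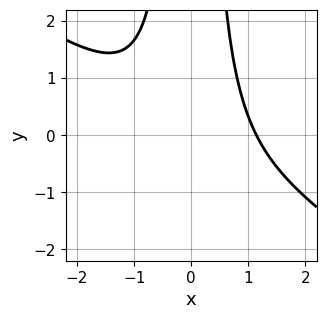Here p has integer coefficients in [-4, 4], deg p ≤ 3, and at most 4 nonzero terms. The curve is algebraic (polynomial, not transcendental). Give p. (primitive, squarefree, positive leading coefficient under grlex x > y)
(a) deg p = 3.
(b) Against the integer gridlines: it misses every integer gridline on the y-axis.
(c) Putting this together gives p.

2*x^3 + 3*x^2*y - 3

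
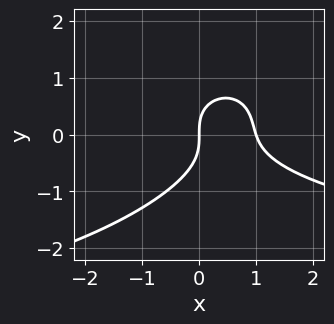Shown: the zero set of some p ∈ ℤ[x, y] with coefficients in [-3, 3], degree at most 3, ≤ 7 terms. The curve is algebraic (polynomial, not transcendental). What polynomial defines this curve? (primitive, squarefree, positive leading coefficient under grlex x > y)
x^2*y - x*y^2 + 3*y^3 + 3*x^2 - 3*x

First, deg p = 3.
Then, from the visible intercepts: one y-axis crossing is at y = 0; the x-axis gridline crossings are at x ∈ {0, 1}.
Finally, these observations pin down the coefficients.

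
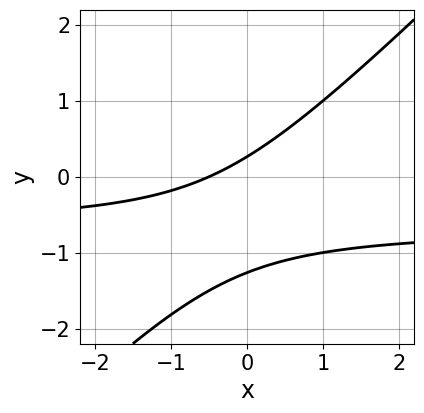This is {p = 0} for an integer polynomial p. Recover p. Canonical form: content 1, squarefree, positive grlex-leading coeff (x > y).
(a) Degree: the shape is more complex than any degree-1 curve, so deg p = 2.
(b) Solving for integer coefficients yields p as stated.

3*x*y - 3*y^2 + 2*x - 3*y + 1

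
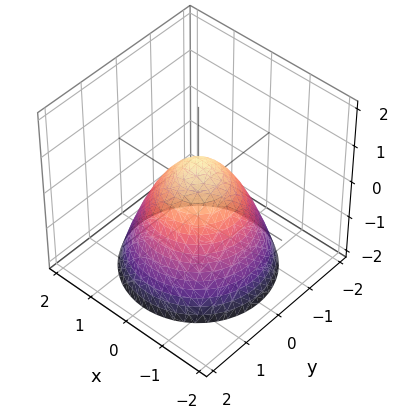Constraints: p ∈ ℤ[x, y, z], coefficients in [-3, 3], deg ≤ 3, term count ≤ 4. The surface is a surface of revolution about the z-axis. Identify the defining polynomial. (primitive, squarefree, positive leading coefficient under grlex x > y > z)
First, the degree is 2 — the shape is more complex than any degree-1 surface.
Next, symmetries: the z-axis is an axis of rotation, so x and y enter only as x² + y².
Then, reading off the gridlines: a circular section at z = -2 has radius between 1 and 2.
Finally, these observations pin down the coefficients.

3*x^2 + 3*y^2 + 3*z - 2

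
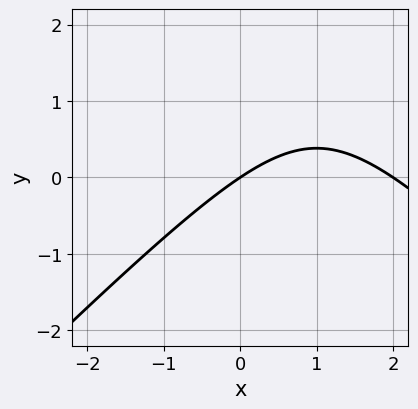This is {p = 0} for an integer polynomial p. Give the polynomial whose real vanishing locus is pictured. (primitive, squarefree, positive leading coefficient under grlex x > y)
x^2 - y^2 - 2*x + 3*y

First, the degree is 2 — a generic line meets the curve in up to 2 points.
Next, from the visible intercepts: one y-axis crossing is at y = 0; the x-axis gridline crossings are at x ∈ {0, 2}.
Finally, matching integer coefficients to the picture gives p.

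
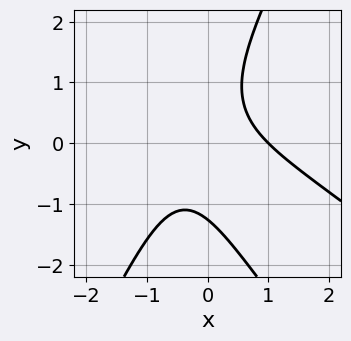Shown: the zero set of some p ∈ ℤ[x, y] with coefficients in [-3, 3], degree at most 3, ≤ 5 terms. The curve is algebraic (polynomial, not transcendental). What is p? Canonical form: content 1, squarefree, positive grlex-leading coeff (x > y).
2*x^3 + 3*x^2*y - y^3 + 3*x*y - 2

The degree is 3 — the shape is more complex than any degree-2 curve.
Observable constraints: it crosses the x-axis at the gridline x = 1.
Solving for integer coefficients yields p as stated.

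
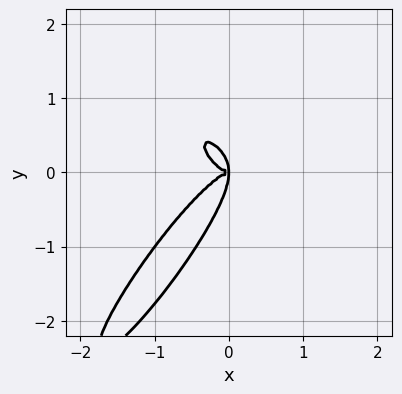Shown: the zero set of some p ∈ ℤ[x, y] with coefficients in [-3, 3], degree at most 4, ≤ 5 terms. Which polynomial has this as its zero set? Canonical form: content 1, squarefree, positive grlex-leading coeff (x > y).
2*x^4 - x^2*y^2 - x*y^3 + y^4 + x*y^2

First, deg p = 4. No degree-3 curve has this shape.
Finally, the integer polynomial consistent with all of this is the stated p.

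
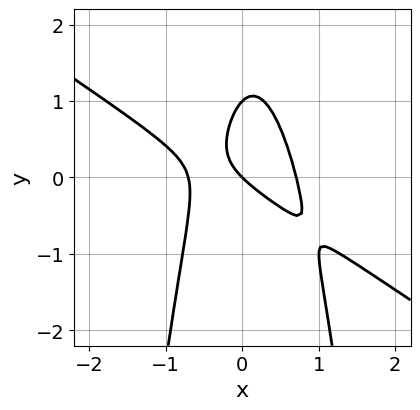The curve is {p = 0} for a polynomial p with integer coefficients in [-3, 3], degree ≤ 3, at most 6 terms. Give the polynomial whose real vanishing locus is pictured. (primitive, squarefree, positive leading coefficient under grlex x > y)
2*x^3 + 3*x^2*y + y^2 - x - y

First, deg p = 3.
Then, observable constraints: among the integer gridlines, it crosses the y-axis at y ∈ {0, 1}; one x-axis crossing is at x = 0.
Finally, assembling these constraints gives the stated polynomial.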